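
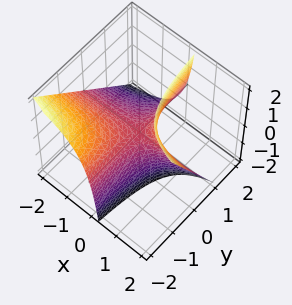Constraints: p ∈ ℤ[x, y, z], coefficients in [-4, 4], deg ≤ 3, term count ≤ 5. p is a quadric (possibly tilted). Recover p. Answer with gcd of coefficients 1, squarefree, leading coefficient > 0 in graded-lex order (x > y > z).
(a) The degree is 2 — no degree-1 surface has this shape.
(b) Checking where it meets the axes: the visible x-axis segment lies entirely on the surface; one z-axis crossing is at z = 0.
(c) Matching integer coefficients to the picture gives p. Check: (0, -1, 0) on the y-axis lies on the surface, and p(0, -1, 0) = 0. ✓

4*x*y + 3*x*z - 2*z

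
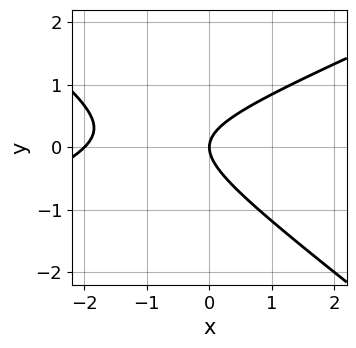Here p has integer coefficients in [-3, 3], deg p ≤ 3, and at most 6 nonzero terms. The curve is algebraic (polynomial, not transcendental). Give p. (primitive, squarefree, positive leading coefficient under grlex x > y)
(a) Degree: a generic line meets the curve in up to 2 points, so deg p = 2.
(b) From the visible intercepts: it crosses the y-axis at the gridline y = 0; among the integer gridlines, it crosses the x-axis at x ∈ {-2, 0}.
(c) Solving for integer coefficients yields p as stated.

x^2 - x*y - 3*y^2 + 2*x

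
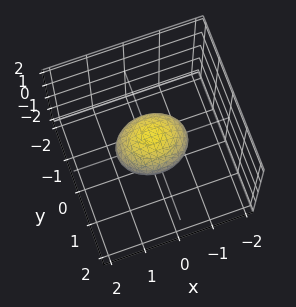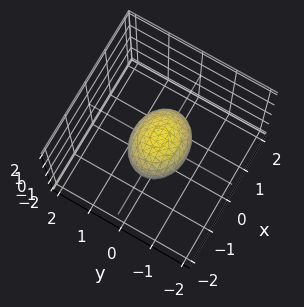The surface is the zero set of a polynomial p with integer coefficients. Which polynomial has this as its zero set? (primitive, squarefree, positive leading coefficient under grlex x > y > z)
1. Degree: a closed, bounded, convex surface; a quadric, so deg p = 2.
2. Symmetries: mirror symmetry z ↦ −z ⇒ only even powers of z; mirror symmetry y ↦ −y ⇒ only even powers of y; the x ↦ −x reflection is a symmetry, so x appears only in even powers.
3. Observable constraints: the x-axis gridline crossings are at x ∈ {-1, 1}.
4. Matching integer coefficients to the picture gives p.

2*x^2 + 3*y^2 + 3*z^2 - 2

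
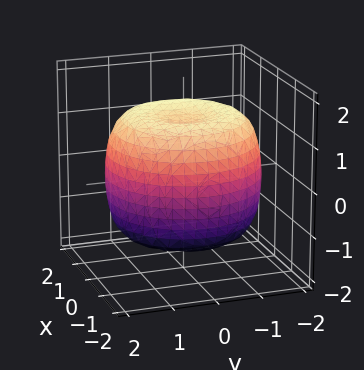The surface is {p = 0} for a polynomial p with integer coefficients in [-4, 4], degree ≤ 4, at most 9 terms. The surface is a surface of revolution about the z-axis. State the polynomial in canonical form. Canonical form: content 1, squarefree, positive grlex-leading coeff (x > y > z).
x^4 + 2*x^2*y^2 + y^4 - 2*x^2 - 2*y^2 + 2*z^2 - 3

The degree is 4 — a generic line meets the surface in up to 4 points.
Symmetries: rotational symmetry about the z-axis ⇒ p depends on x, y only through x² + y².
Reading off the gridlines: a circular section at z = 1 has radius between 1 and 2.
Solving for integer coefficients yields p as stated.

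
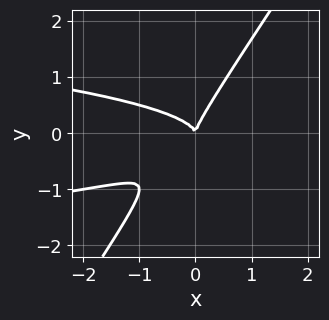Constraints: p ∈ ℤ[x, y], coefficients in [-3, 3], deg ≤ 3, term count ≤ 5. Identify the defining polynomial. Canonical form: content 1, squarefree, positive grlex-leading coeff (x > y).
First, deg p = 3. The shape is more complex than any degree-2 curve.
Then, reading off the gridlines: it meets the x-axis at x = 0 (among the integer gridlines); it meets the y-axis at y = 0 (among the integer gridlines).
Finally, together with the visible shape, these determine p as stated.

3*x*y^2 - 2*y^3 + x^2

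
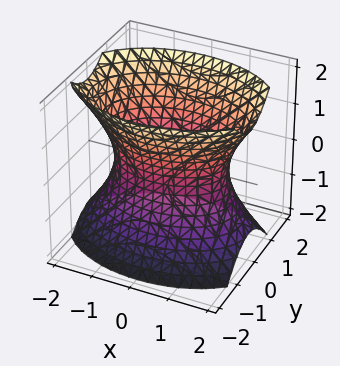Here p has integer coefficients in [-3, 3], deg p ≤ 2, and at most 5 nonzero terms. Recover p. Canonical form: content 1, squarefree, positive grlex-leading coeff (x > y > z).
x^2 + 2*y^2 - z^2 - 2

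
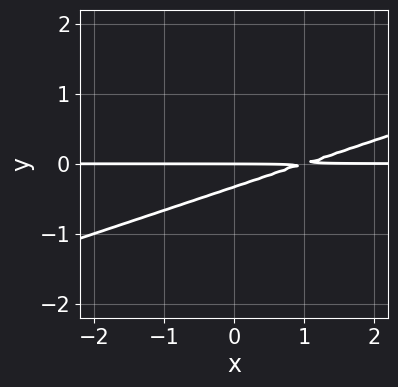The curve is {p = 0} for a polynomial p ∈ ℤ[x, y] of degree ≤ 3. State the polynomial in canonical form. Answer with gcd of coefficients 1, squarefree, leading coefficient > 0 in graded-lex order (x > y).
x*y - 3*y^2 - y

(a) deg p = 2. A generic line meets the curve in up to 2 points.
(b) Observable constraints: the visible x-axis segment lies entirely on the curve; it crosses the y-axis at the gridline y = 0.
(c) The integer polynomial consistent with all of this is the stated p.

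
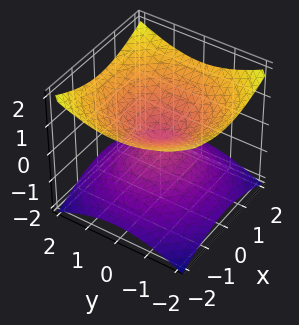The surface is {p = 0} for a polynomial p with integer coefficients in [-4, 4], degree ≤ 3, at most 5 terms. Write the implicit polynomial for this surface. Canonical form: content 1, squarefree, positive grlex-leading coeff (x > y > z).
x^2 + y^2 - 2*z^2

deg p = 2.
Symmetries: mirror symmetry z ↦ −z ⇒ only even powers of z; the z-axis is an axis of rotation, so x and y enter only as x² + y².
Against the integer gridlines: one y-axis crossing is at y = 0; a circular section at z = 1 has radius between 1 and 2; it meets the z-axis at z = 0 (among the integer gridlines).
Matching integer coefficients to the picture gives p.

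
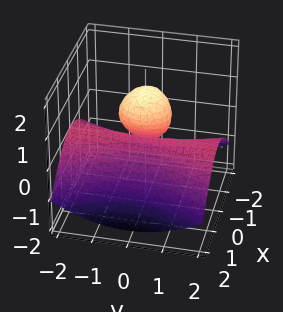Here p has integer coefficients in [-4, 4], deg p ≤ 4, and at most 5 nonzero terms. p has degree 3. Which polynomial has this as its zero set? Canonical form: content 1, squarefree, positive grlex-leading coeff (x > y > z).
x^2*z - 2*y^2*z - 2*z^3 - 3*x^2 + 3*z^2

1. There are 2 components. They look like related sheets of one shape, so recover p as a whole.
2. deg p = 3. A generic line meets the surface in up to 3 points.
3. Observable constraints: it meets the z-axis at z = 0 (among the integer gridlines); the visible y-axis segment lies entirely on the surface; one x-axis crossing is at x = 0.
4. Together with the visible shape, these determine p as stated.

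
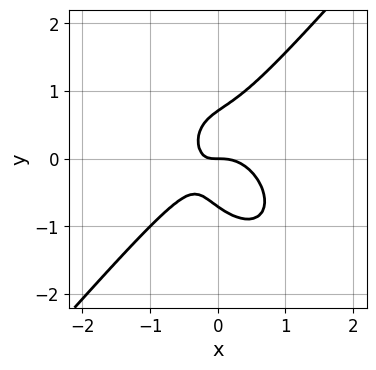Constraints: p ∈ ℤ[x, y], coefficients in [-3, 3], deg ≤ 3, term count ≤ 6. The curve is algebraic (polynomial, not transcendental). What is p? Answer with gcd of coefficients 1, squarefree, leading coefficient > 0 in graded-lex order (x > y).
3*x^3 - 2*y^3 + 2*x*y + y

1. Degree: no degree-2 curve has this shape, so deg p = 3.
2. From the axis intercepts and sections: one x-axis crossing is at x = 0; one y-axis crossing is at y = 0.
3. These observations pin down the coefficients.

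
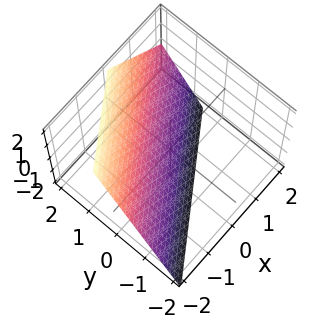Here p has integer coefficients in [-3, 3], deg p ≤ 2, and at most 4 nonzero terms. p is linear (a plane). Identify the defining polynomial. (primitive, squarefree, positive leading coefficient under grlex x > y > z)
2*x - 3*y + 2*z + 2

1. Degree: every cross-section is a straight line — this is a plane, so deg p = 1.
2. Reading off the gridlines: it crosses the x-axis at the gridline x = -1; one z-axis crossing is at z = -1.
3. The integer polynomial consistent with all of this is the stated p.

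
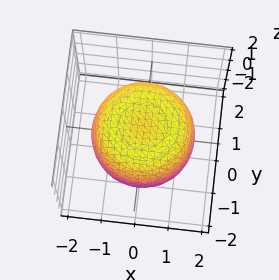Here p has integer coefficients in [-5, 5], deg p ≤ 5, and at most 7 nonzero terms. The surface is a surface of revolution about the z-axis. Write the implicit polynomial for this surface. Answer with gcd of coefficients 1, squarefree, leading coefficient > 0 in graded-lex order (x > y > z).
Degree: the shape is more complex than any degree-3 surface, so deg p = 4.
Symmetry: the surface is invariant under rotation about z: p = q(x² + y², z).
Observable constraints: a circular section at z = -1 has radius between 1 and 2; among the integer gridlines, it crosses the z-axis at z ∈ {-1, 1}.
Matching integer coefficients to the picture gives p.

2*x^4 + 4*x^2*y^2 + 2*y^4 - 3*x^2 - 3*y^2 + 3*z^2 - 3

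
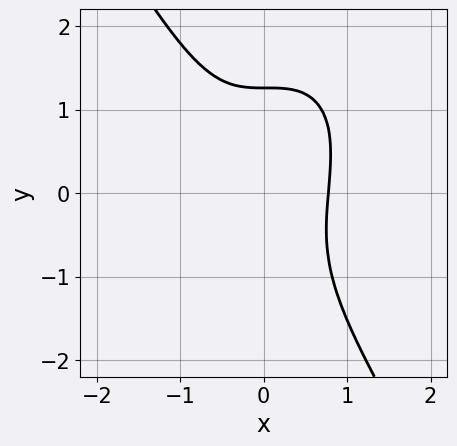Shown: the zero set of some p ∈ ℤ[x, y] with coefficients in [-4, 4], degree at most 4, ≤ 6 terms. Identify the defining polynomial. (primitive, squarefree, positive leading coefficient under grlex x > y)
1. The degree is 3 — the shape is more complex than any degree-2 curve.
2. Putting this together gives p.

3*x^3 - x^2*y + y^3 + x^2 - 2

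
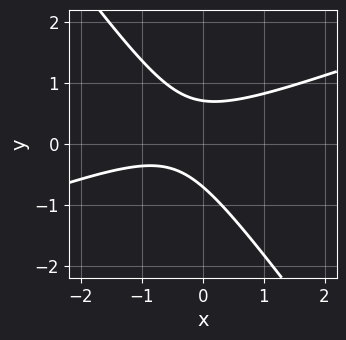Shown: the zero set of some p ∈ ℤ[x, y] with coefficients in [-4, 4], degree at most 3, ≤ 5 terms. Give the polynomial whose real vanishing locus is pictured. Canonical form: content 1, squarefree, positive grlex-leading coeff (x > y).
x^2 - 2*x*y - 2*y^2 + x + 1

Degree: the shape is more complex than any degree-1 curve, so deg p = 2.
Reading off the gridlines: it misses every integer gridline on the x-axis.
These observations pin down the coefficients.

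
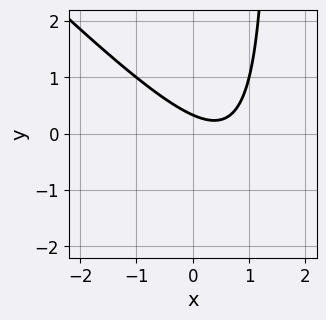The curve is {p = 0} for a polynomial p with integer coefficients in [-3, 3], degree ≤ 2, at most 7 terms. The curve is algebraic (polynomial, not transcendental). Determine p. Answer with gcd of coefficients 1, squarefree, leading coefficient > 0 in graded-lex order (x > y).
(a) The degree is 2 — a generic line meets the curve in up to 2 points.
(b) Reading off the gridlines: it misses every integer gridline on the x-axis.
(c) Matching integer coefficients to the picture gives p.

2*x^2 + 2*x*y - 2*x - 3*y + 1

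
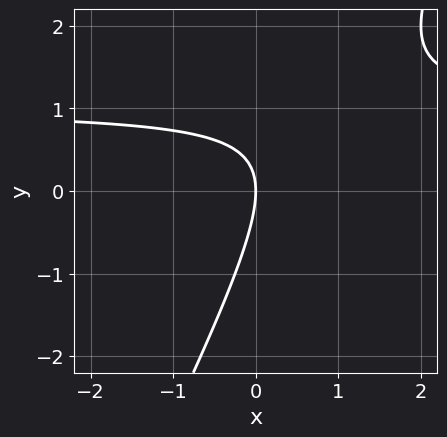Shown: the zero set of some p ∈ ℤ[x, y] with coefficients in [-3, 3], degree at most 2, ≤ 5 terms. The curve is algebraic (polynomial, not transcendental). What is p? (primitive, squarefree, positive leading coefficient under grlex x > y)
The degree is 2 — a generic line meets the curve in up to 2 points.
Against the integer gridlines: it crosses the y-axis at the gridline y = 0; one x-axis crossing is at x = 0.
Together with the visible shape, these determine p as stated.

2*x*y - y^2 - 2*x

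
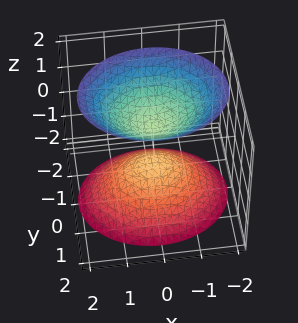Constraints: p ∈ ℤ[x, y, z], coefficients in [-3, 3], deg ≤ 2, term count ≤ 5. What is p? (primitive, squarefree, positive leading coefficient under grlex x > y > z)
(a) I count 2 distinct pieces.
(b) Degree: two sheets facing apart; a quadric, so deg p = 2.
(c) Symmetries: it's symmetric under y → −y, forcing even powers of y; mirror symmetry z ↦ −z ⇒ only even powers of z; the x ↦ −x reflection is a symmetry, so x appears only in even powers.
(d) From the visible intercepts: the surface avoids every integer y-axis point in the box; it misses every integer gridline on the x-axis.
(e) Fitting integer coefficients to these (and the overall shape) gives p.

2*x^2 + 3*y^2 - 2*z^2 + 1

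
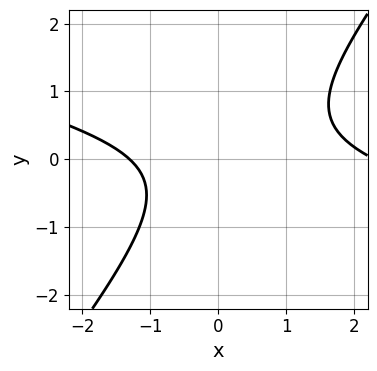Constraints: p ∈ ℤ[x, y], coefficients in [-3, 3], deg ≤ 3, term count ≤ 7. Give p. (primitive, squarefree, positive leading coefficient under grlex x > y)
x^2 + 3*x*y - 3*y^2 - x - 3

First, deg p = 2. The shape is more complex than any degree-1 curve.
Next, against the integer gridlines: the curve avoids every integer y-axis point in the box.
Finally, matching integer coefficients to the picture gives p.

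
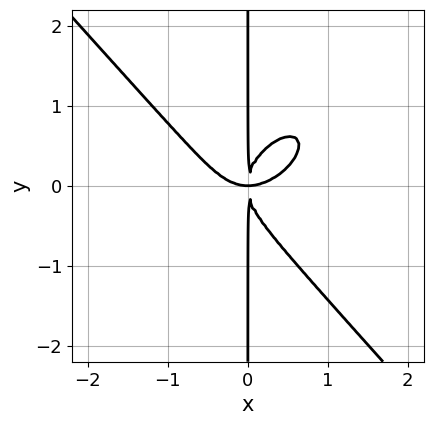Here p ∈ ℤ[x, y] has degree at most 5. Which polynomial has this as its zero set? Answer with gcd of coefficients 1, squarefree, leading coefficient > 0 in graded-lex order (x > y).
3*x^4 - x^3*y + 3*x*y^3 - 3*x^2*y

(a) deg p = 4.
(b) From the visible intercepts: every point of the y-axis in the box is on the curve.
(c) Together with the visible shape, these determine p as stated.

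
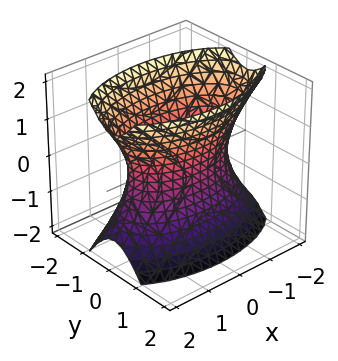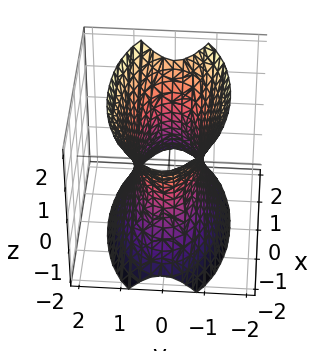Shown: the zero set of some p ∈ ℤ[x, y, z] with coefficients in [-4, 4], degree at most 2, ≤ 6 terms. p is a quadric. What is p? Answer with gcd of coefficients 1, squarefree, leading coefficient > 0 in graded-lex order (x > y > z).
x^2 + 3*y^2 - z^2 - 2

(a) The degree is 2 — one connected sheet with a waist; a quadric.
(b) Symmetries: mirror symmetry x ↦ −x ⇒ only even powers of x; mirror symmetry y ↦ −y ⇒ only even powers of y; it's symmetric under z → −z, forcing even powers of z.
(c) Reading off the gridlines: it misses every integer gridline on the z-axis.
(d) The integer polynomial consistent with all of this is the stated p.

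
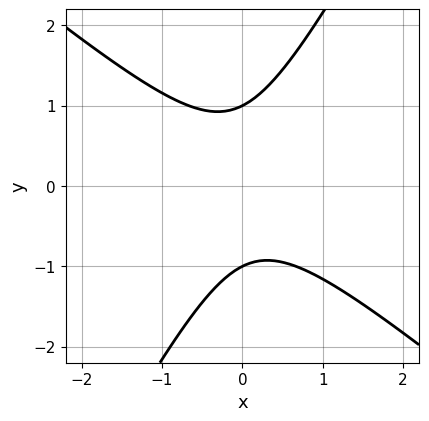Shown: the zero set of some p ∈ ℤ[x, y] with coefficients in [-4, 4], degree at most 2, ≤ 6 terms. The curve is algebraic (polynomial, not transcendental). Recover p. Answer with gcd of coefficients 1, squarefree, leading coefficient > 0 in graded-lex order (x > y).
(a) The degree is 2 — a generic line meets the curve in up to 2 points.
(b) Observable constraints: it misses every integer gridline on the x-axis; the y-axis gridline crossings are at y ∈ {-1, 1}.
(c) Assembling these constraints gives the stated polynomial.

3*x^2 + 2*x*y - 2*y^2 + 2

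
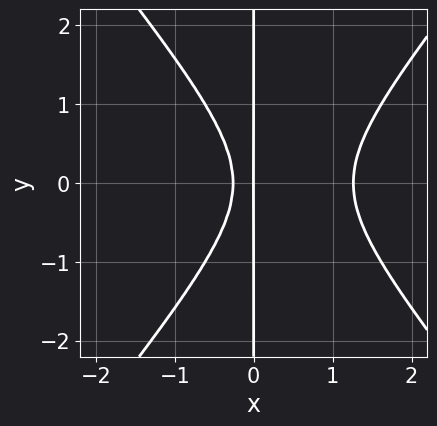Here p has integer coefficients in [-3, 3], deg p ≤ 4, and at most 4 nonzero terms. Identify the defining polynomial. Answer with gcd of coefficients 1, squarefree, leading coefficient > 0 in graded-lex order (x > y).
3*x^3 - 2*x*y^2 - 3*x^2 - x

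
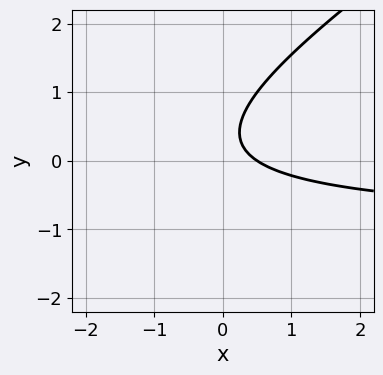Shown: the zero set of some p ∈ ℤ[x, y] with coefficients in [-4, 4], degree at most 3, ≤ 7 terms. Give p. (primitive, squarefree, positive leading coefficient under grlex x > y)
2*x*y - 3*y^2 + 2*x + 2*y - 1

Degree: no degree-1 curve has this shape, so deg p = 2.
Against the integer gridlines: no y-intercept at any integer in the box.
Assembling these constraints gives the stated polynomial.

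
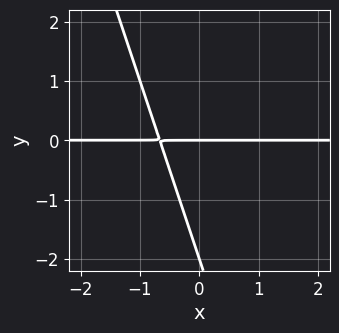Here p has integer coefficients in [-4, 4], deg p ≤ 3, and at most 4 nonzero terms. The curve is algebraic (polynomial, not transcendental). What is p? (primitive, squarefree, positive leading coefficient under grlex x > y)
The degree is 2 — a generic line meets the curve in up to 2 points.
Checking where it meets the axes: among the integer gridlines, it crosses the y-axis at y ∈ {-2, 0}; every point of the x-axis in the box is on the curve.
Matching integer coefficients to the picture gives p.

3*x*y + y^2 + 2*y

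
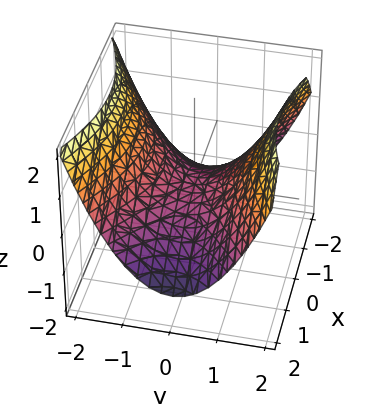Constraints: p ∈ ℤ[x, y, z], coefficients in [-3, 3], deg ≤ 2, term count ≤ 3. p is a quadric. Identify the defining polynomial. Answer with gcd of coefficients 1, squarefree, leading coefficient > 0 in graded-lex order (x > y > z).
x^2 - 2*y^2 + 3*z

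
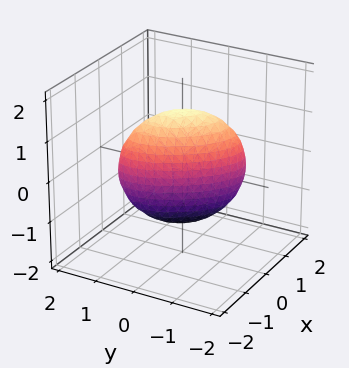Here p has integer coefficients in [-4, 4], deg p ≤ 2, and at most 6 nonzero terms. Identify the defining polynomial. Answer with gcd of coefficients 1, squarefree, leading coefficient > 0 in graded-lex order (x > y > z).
3*x^2 + 3*x*y + 2*y^2 + z^2 - 2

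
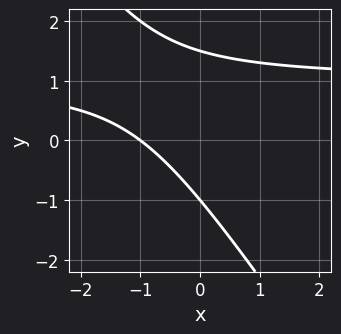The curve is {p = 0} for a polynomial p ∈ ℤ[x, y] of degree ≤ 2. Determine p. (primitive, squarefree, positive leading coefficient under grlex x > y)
3*x*y + 2*y^2 - 3*x - y - 3

1. deg p = 2. A generic line meets the curve in up to 2 points.
2. From the axis intercepts and sections: it crosses the y-axis at the gridline y = -1; it meets the x-axis at x = -1 (among the integer gridlines).
3. The integer polynomial consistent with all of this is the stated p.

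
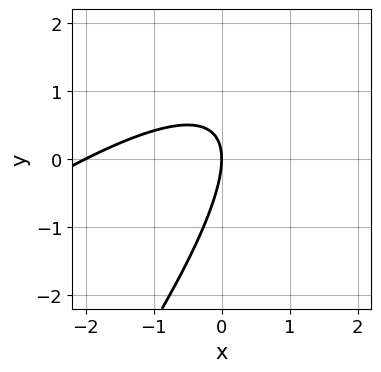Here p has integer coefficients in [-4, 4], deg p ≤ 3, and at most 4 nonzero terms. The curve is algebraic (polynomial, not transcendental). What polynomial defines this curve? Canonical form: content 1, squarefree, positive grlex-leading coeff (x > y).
First, the degree is 2 — no degree-1 curve has this shape.
Next, observable constraints: the x-axis gridline crossings are at x ∈ {-2, 0}; one y-axis crossing is at y = 0.
Finally, assembling these constraints gives the stated polynomial.

x^2 - 2*x*y + y^2 + 2*x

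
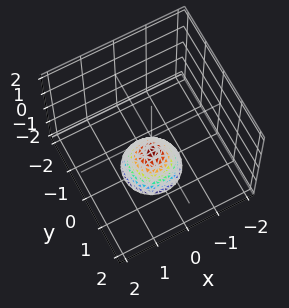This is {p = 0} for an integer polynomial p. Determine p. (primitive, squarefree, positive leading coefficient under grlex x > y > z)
3*x^2 + 3*y^2 + 2*z + 2

First, deg p = 2.
Next, symmetry: every cross-section ⟂ z is a circle, so x, y appear only via x² + y².
Then, observable constraints: one z-axis crossing is at z = -1; a circular section at z = -2 has radius between 0 and 1; the surface avoids every integer x-axis point in the box.
Finally, solving for integer coefficients yields p as stated.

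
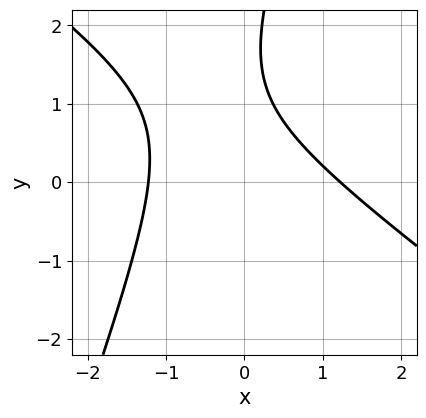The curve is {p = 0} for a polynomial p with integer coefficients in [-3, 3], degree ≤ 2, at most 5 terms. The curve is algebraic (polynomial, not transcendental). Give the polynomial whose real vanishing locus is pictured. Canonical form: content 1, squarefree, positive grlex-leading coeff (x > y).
1. Degree: no degree-1 curve has this shape, so deg p = 2.
2. Checking where it meets the axes: the curve avoids every integer y-axis point in the box.
3. Matching integer coefficients to the picture gives p.

2*x^2 + 2*x*y - y^2 + 3*y - 3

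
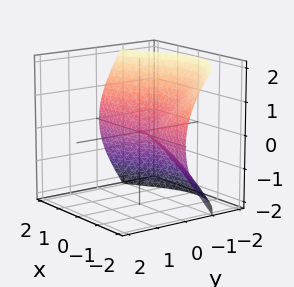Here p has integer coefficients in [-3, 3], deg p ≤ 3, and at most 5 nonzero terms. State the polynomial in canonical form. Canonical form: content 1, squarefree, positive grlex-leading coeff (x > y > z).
3*x^2*y - x*y^2 + 2*y^3 + 3*z^2

deg p = 3. No degree-2 surface has this shape.
From the axis intercepts and sections: the visible x-axis segment lies entirely on the surface; one z-axis crossing is at z = 0.
Together with the visible shape, these determine p as stated.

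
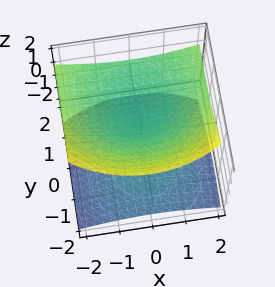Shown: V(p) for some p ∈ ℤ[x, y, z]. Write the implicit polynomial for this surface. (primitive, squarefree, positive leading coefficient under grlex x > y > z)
1. I count 2 distinct pieces. Treating them together as one polynomial.
2. Degree: a generic line meets the surface in up to 2 points, so deg p = 2.
3. Checking where it meets the axes: it misses every integer gridline on the x-axis; no y-intercept at any integer in the box.
4. Together with the visible shape, these determine p as stated.

x^2 + y^2 - 2*y*z - 3*z^2 + 1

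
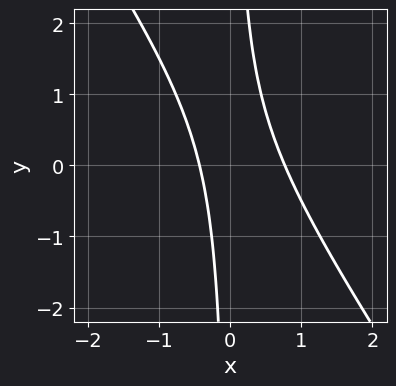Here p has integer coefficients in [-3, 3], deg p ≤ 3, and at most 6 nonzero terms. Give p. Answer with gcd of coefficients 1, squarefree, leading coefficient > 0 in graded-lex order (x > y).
Degree: a generic line meets the curve in up to 2 points, so deg p = 2.
Against the integer gridlines: the curve avoids every integer y-axis point in the box.
Matching integer coefficients to the picture gives p.

3*x^2 + 2*x*y - x - 1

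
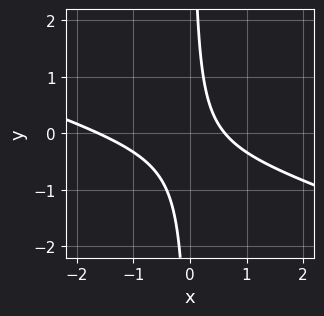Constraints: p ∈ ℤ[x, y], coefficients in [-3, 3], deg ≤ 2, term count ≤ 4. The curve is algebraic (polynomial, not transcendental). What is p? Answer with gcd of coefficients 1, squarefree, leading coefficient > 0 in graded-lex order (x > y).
x^2 + 3*x*y + x - 1

deg p = 2. The shape is more complex than any degree-1 curve.
Checking where it meets the axes: the curve avoids every integer y-axis point in the box.
Assembling these constraints gives the stated polynomial.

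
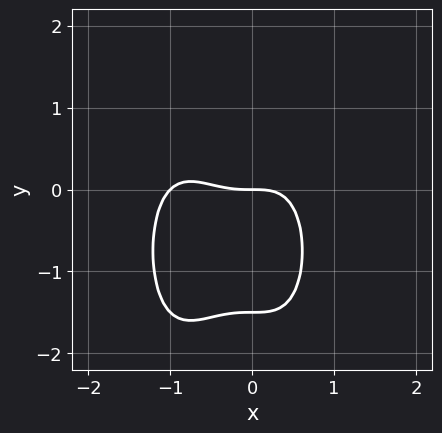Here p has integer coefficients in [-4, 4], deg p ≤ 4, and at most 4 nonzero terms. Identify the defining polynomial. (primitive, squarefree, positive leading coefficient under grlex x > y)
(a) deg p = 4.
(b) Reading off the gridlines: among the integer gridlines, it crosses the x-axis at x ∈ {-1, 0}; one y-axis crossing is at y = 0.
(c) Together with the visible shape, these determine p as stated.

3*x^4 + 3*x^3 + 2*y^2 + 3*y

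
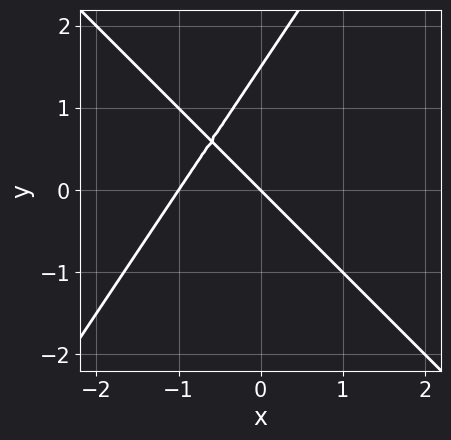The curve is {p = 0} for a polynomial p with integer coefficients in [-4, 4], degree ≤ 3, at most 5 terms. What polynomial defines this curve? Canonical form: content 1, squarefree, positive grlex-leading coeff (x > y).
3*x^2 + x*y - 2*y^2 + 3*x + 3*y

First, degree: no degree-1 curve has this shape, so deg p = 2.
Then, from the axis intercepts and sections: the x-axis gridline crossings are at x ∈ {-1, 0}; one y-axis crossing is at y = 0.
Finally, together with the visible shape, these determine p as stated.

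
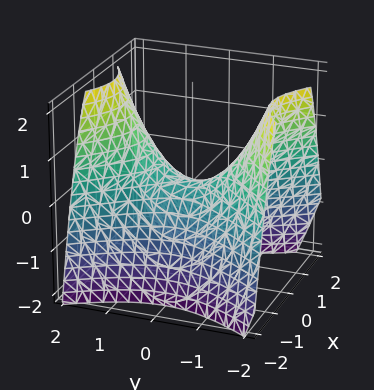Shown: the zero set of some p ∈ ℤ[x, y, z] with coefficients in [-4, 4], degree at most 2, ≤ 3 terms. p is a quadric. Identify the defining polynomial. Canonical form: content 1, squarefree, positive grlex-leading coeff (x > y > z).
3*x^2 - 2*y^2 + 3*z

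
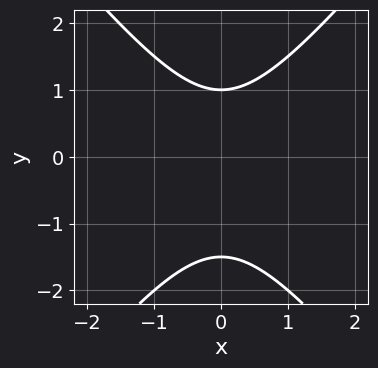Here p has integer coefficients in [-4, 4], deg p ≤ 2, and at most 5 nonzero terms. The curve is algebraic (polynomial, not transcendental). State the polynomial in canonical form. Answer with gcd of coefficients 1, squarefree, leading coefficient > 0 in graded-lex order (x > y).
(a) deg p = 2. No degree-1 curve has this shape.
(b) Symmetries: it's symmetric under x → −x, forcing even powers of x.
(c) Reading off the gridlines: it meets the y-axis at y = 1 (among the integer gridlines); no x-intercept at any integer in the box.
(d) Matching integer coefficients to the picture gives p.

3*x^2 - 2*y^2 - y + 3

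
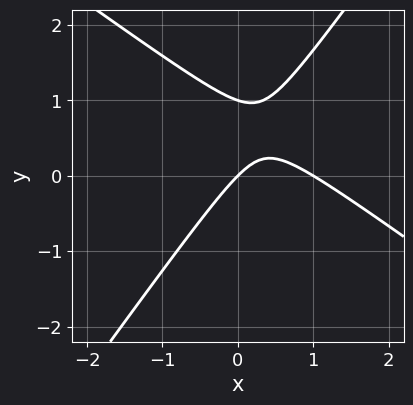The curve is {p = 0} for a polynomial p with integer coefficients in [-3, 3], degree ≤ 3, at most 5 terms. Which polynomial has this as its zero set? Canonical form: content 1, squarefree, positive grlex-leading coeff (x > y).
3*x^2 + 2*x*y - 3*y^2 - 3*x + 3*y

(a) deg p = 2.
(b) From the visible intercepts: among the integer gridlines, it crosses the x-axis at x ∈ {0, 1}; among the integer gridlines, it crosses the y-axis at y ∈ {0, 1}.
(c) Matching integer coefficients to the picture gives p.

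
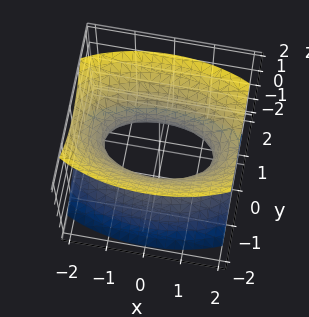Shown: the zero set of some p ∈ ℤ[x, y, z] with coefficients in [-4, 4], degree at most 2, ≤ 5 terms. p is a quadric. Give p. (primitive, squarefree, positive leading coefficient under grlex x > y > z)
First, deg p = 2. An hourglass — one-sheet hyperboloid; a quadric.
Then, symmetries: mirror symmetry z ↦ −z ⇒ only even powers of z; the y ↦ −y reflection is a symmetry, so y appears only in even powers; the x ↦ −x reflection is a symmetry, so x appears only in even powers.
Next, from the axis intercepts and sections: no z-intercept at any integer in the box.
Finally, assembling these constraints gives the stated polynomial.

x^2 + 3*y^2 - 2*z^2 - 2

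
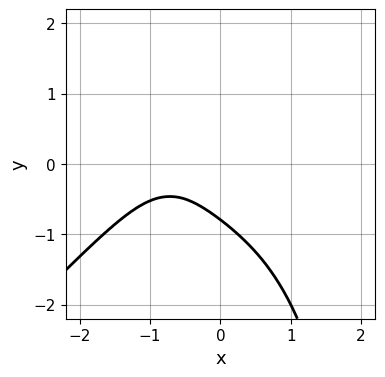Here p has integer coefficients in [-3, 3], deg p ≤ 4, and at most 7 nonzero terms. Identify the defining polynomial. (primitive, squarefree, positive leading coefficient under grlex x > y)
x^4 - x*y^3 + 2*y^3 - 3*x*y + 1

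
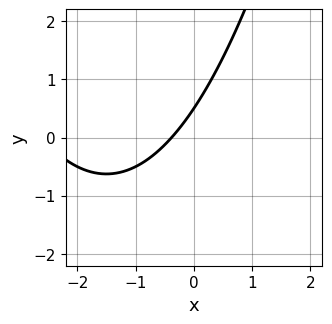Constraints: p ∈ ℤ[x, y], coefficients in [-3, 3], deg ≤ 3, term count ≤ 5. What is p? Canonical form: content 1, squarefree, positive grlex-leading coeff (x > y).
x^2 + 3*x - 2*y + 1

Degree: no degree-1 curve has this shape, so deg p = 2.
Solving for integer coefficients yields p as stated.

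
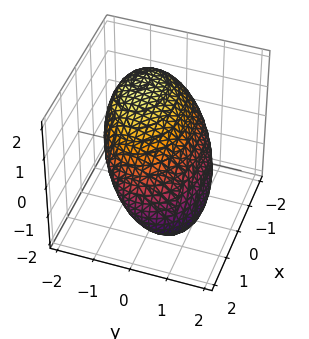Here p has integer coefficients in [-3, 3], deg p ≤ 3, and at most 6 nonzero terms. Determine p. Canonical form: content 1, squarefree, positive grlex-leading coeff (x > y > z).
x^2 + x*z + 2*y^2 + 2*y*z + 2*z^2 - 3

deg p = 2. No degree-1 surface has this shape.
Solving for integer coefficients yields p as stated.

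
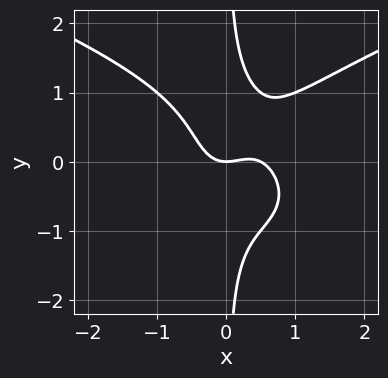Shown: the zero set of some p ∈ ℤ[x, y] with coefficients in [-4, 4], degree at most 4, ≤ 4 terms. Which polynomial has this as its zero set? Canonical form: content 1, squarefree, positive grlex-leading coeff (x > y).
First, degree: no degree-3 curve has this shape, so deg p = 4.
Next, reading off the gridlines: it meets the y-axis at y = 0 (among the integer gridlines); it meets the x-axis at x = 0 (among the integer gridlines).
Finally, solving for integer coefficients yields p as stated.

2*x*y^3 - 2*x^3 + x^2 - y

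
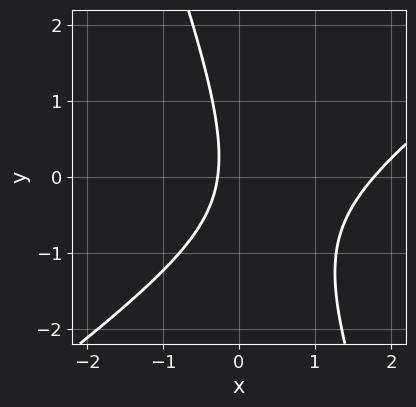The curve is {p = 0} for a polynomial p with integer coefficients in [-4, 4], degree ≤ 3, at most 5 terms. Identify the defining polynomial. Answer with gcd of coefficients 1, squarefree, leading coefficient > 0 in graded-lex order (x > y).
2*x^2 - 2*x*y - y^2 - 3*x - 1

1. The degree is 2 — the shape is more complex than any degree-1 curve.
2. From the visible intercepts: the curve avoids every integer y-axis point in the box.
3. Together with the visible shape, these determine p as stated.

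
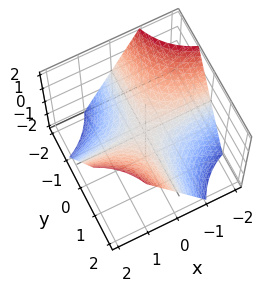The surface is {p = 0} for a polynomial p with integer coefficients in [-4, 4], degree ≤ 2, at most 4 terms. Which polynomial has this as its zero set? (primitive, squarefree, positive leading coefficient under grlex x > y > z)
1. The degree is 2 — a saddle surface; a quadric.
2. From the visible intercepts: it crosses the z-axis at the gridline z = 0; every point of the x-axis in the box is on the surface.
3. Solving for integer coefficients yields p as stated.

x*y - z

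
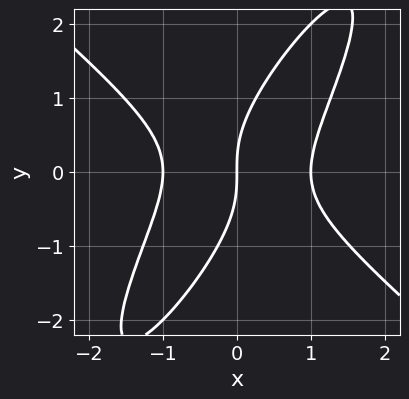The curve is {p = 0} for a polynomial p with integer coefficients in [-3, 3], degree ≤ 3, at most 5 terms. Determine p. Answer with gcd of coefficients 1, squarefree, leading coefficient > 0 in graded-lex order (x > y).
2*x^3 - 2*x*y^2 + y^3 - 2*x

1. The degree is 3 — no degree-2 curve has this shape.
2. Against the integer gridlines: it meets the y-axis at y = 0 (among the integer gridlines); the x-axis gridline crossings are at x ∈ {-1, 0, 1}.
3. Solving for integer coefficients yields p as stated.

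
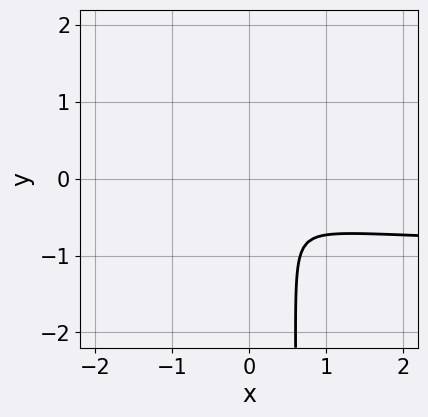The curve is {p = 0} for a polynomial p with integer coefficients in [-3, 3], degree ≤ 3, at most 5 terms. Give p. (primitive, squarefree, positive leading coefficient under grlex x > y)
2*x^2*y - 3*x*y^2 + 2*x^2 + 2*y^2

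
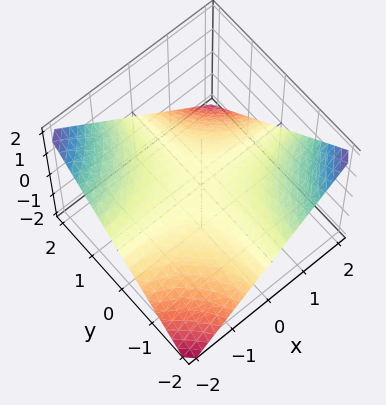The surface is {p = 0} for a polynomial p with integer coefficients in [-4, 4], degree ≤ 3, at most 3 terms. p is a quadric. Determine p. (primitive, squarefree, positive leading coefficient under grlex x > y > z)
x*y + 2*z

deg p = 2.
From the visible intercepts: one z-axis crossing is at z = 0; the visible y-axis segment lies entirely on the surface; the visible x-axis segment lies entirely on the surface.
Together with the visible shape, these determine p as stated.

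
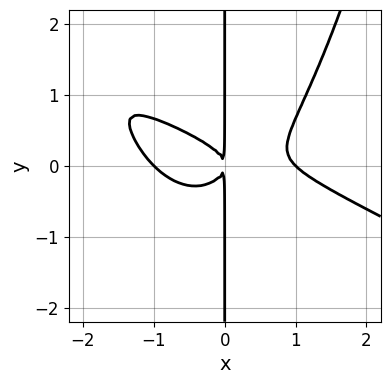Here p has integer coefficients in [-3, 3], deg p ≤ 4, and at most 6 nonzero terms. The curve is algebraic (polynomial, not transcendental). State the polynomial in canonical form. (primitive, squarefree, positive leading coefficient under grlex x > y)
x^4 + 2*x^3*y - 3*x*y^2 - x^2

Degree: the shape is more complex than any degree-3 curve, so deg p = 4.
Against the integer gridlines: the x-axis gridline crossings are at x ∈ {-1, 1}; every point of the y-axis in the box is on the curve.
The integer polynomial consistent with all of this is the stated p.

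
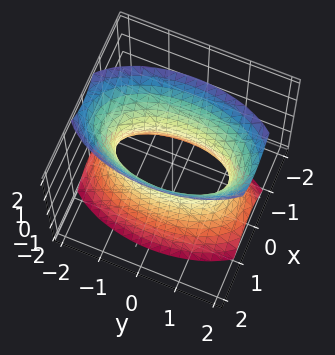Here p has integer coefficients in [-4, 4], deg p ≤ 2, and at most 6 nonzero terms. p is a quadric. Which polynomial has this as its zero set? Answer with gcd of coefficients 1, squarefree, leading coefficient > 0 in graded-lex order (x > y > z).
1. Degree: an hourglass — one-sheet hyperboloid; a quadric, so deg p = 2.
2. Symmetries: it's symmetric under z → −z, forcing even powers of z; it's symmetric under x → −x, forcing even powers of x; the y ↦ −y reflection is a symmetry, so y appears only in even powers.
3. From the visible intercepts: no z-intercept at any integer in the box.
4. Solving for integer coefficients yields p as stated.

3*x^2 + y^2 - z^2 - 2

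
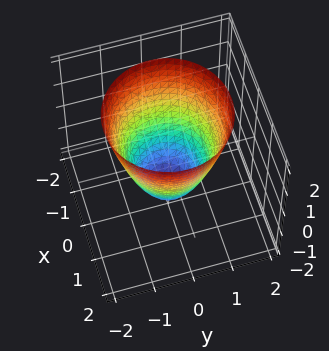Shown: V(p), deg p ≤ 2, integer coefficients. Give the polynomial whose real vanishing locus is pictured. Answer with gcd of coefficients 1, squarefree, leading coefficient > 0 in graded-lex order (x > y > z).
3*x^2 + 3*y^2 - 2*z - 3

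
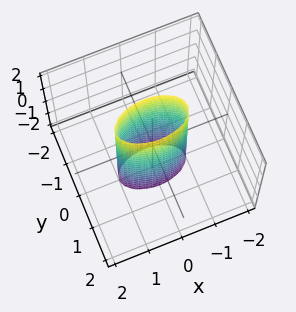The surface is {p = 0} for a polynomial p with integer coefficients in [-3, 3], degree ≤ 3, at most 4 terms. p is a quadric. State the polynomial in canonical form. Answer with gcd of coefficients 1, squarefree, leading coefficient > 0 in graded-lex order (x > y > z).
First, degree: a cylinder; a quadric, so deg p = 2.
Next, symmetries: mirror symmetry z ↦ −z ⇒ only even powers of z; the y ↦ −y reflection is a symmetry, so y appears only in even powers; the x ↦ −x reflection is a symmetry, so x appears only in even powers.
Next, from the axis intercepts and sections: the surface avoids every integer z-axis point in the box; the x-axis gridline crossings are at x ∈ {-1, 1}.
Finally, putting this together gives p.

x^2 + 3*y^2 - 1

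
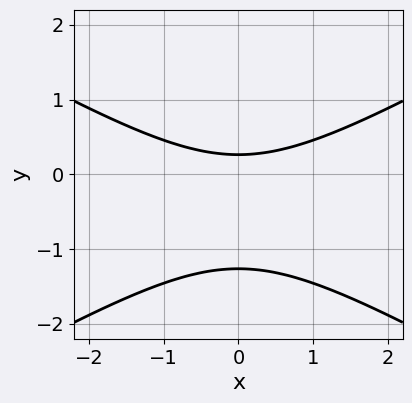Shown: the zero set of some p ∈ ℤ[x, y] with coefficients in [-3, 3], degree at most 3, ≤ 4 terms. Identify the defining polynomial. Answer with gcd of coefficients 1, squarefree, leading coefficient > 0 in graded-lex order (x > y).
First, the degree is 2 — no degree-1 curve has this shape.
Then, symmetries: it's symmetric under x → −x, forcing even powers of x.
Next, from the axis intercepts and sections: no x-intercept at any integer in the box.
Finally, solving for integer coefficients yields p as stated.

x^2 - 3*y^2 - 3*y + 1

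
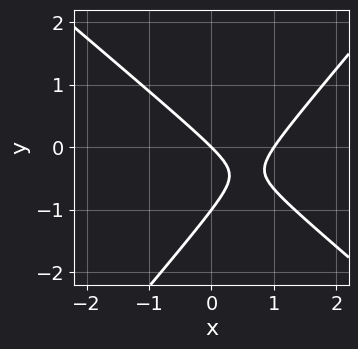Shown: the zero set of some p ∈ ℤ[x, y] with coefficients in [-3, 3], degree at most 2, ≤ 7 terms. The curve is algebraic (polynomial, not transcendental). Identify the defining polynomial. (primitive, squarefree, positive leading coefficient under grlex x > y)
3*x^2 + x*y - 3*y^2 - 3*x - 3*y

First, the degree is 2 — no degree-1 curve has this shape.
Then, from the visible intercepts: the y-axis gridline crossings are at y ∈ {-1, 0}; the x-axis gridline crossings are at x ∈ {0, 1}.
Finally, together with the visible shape, these determine p as stated.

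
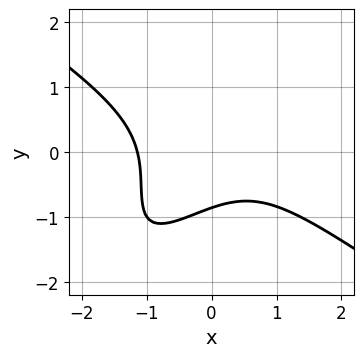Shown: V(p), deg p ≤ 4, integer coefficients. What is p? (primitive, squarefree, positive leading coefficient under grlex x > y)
(a) The degree is 3 — a generic line meets the curve in up to 3 points.
(b) Matching integer coefficients to the picture gives p.

2*x^3 - 3*x*y^2 + 2*y^3 + 2*y + 3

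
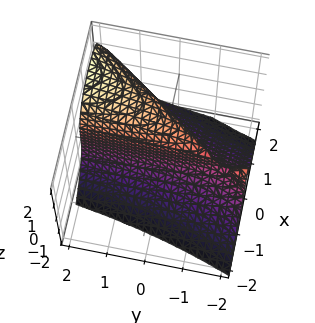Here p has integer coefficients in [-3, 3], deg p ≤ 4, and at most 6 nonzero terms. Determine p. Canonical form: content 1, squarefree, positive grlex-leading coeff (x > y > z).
z^3 + 3*x^2 - 2*x*y - 3*x

(a) Degree: a generic line meets the surface in up to 3 points, so deg p = 3.
(b) From the axis intercepts and sections: every point of the y-axis in the box is on the surface; the x-axis gridline crossings are at x ∈ {0, 1}; one z-axis crossing is at z = 0.
(c) Putting this together gives p.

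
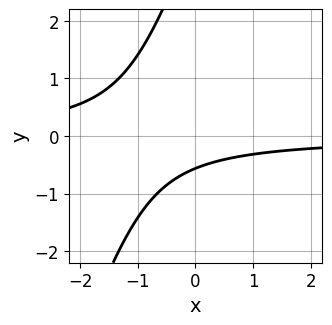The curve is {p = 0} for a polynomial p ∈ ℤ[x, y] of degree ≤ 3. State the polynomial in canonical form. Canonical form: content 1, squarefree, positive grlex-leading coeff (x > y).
3*x*y - y^2 + 3*y + 2

(a) deg p = 2. The shape is more complex than any degree-1 curve.
(b) Observable constraints: the curve avoids every integer x-axis point in the box.
(c) Fitting integer coefficients to these (and the overall shape) gives p.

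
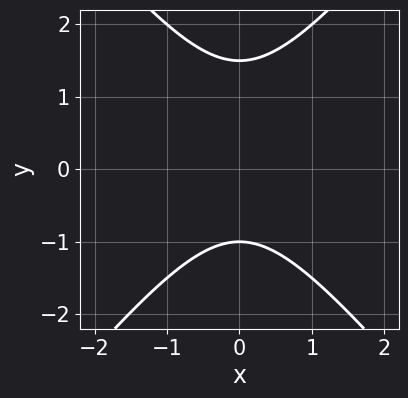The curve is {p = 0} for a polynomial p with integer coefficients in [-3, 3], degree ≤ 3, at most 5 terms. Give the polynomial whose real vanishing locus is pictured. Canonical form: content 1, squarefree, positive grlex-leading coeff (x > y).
deg p = 2. No degree-1 curve has this shape.
Symmetries: mirror symmetry x ↦ −x ⇒ only even powers of x.
From the axis intercepts and sections: it meets the y-axis at y = -1 (among the integer gridlines); it misses every integer gridline on the x-axis.
Together with the visible shape, these determine p as stated.

3*x^2 - 2*y^2 + y + 3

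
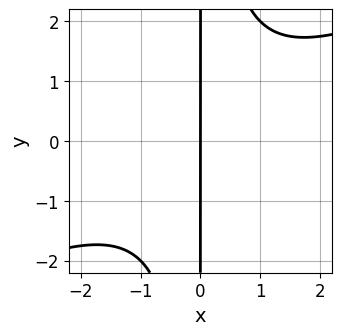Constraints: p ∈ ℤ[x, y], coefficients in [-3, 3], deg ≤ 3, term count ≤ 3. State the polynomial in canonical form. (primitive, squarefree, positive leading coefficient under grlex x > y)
x^3 - 2*x^2*y + 3*x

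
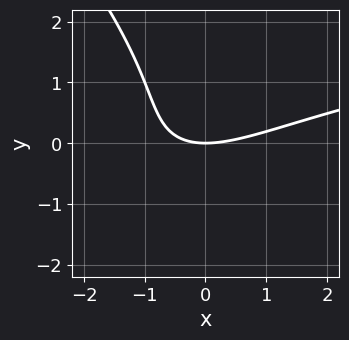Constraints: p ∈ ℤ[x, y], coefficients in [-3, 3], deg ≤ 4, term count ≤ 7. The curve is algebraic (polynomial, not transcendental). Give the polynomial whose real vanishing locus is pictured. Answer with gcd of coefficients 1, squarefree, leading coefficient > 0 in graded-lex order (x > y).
(a) Degree: a generic line meets the curve in up to 3 points, so deg p = 3.
(b) Checking where it meets the axes: it meets the y-axis at y = 0 (among the integer gridlines); it crosses the x-axis at the gridline x = 0.
(c) Assembling these constraints gives the stated polynomial.

x*y^2 + y^3 - x^2 + 2*x*y + 3*y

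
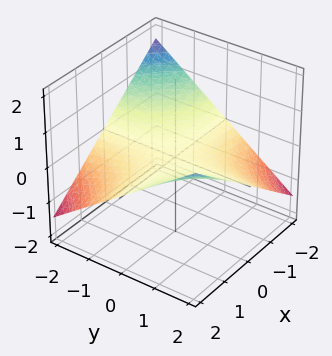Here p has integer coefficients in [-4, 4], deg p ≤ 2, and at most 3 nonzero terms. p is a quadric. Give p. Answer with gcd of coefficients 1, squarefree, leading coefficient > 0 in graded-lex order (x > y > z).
deg p = 2. A saddle surface; a quadric.
Against the integer gridlines: one z-axis crossing is at z = 0; the visible y-axis segment lies entirely on the surface; the visible x-axis segment lies entirely on the surface.
The integer polynomial consistent with all of this is the stated p.

x*y - 3*z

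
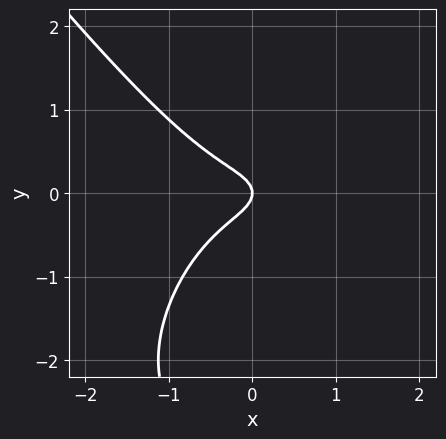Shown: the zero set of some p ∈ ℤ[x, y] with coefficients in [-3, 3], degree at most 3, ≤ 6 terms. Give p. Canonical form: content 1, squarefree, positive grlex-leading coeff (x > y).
Degree: the shape is more complex than any degree-2 curve, so deg p = 3.
Checking where it meets the axes: it crosses the x-axis at the gridline x = 0; it meets the y-axis at y = 0 (among the integer gridlines).
These observations pin down the coefficients.

2*x^3 + y^3 + 3*y^2 + x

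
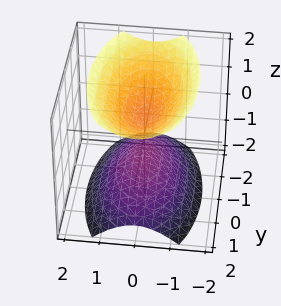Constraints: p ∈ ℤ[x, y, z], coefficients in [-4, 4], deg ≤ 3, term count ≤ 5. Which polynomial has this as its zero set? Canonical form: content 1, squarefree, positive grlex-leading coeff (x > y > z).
First, the picture has 2 separate pieces. They look like related sheets of one shape, so recover p as a whole.
Next, deg p = 2. Two sheets facing apart; a quadric.
Then, symmetries: the x ↦ −x reflection is a symmetry, so x appears only in even powers; it's symmetric under z → −z, forcing even powers of z; it's symmetric under y → −y, forcing even powers of y.
Next, reading off the gridlines: no y-intercept at any integer in the box; it misses every integer gridline on the x-axis.
Finally, putting this together gives p.

3*x^2 + y^2 - 2*z^2 + 1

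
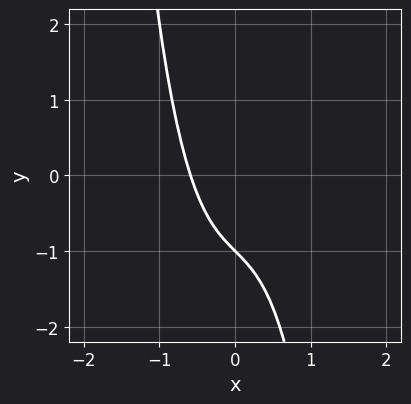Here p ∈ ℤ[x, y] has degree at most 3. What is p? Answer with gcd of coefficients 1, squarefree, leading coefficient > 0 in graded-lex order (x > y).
First, the degree is 3 — the shape is more complex than any degree-2 curve.
Then, checking where it meets the axes: it crosses the y-axis at the gridline y = -1.
Finally, together with the visible shape, these determine p as stated.

2*x^3 + x + y + 1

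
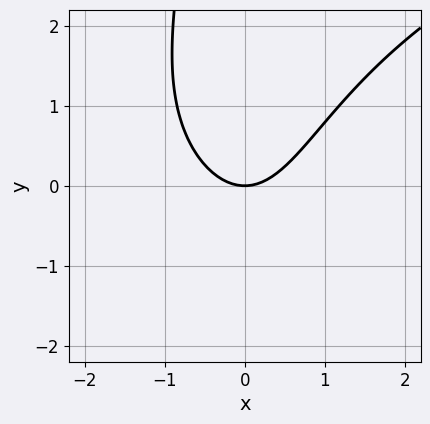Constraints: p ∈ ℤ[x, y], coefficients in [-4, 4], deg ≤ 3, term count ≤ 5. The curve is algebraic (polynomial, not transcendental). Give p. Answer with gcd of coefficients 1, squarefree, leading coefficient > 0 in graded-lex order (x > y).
(a) Degree: no degree-2 curve has this shape, so deg p = 3.
(b) From the axis intercepts and sections: it meets the x-axis at x = 0 (among the integer gridlines); it crosses the y-axis at the gridline y = 0.
(c) Assembling these constraints gives the stated polynomial.

x*y^2 - 3*x^2 + 3*y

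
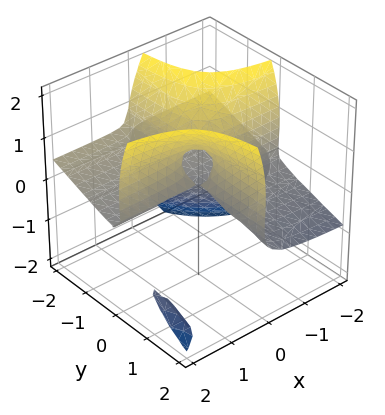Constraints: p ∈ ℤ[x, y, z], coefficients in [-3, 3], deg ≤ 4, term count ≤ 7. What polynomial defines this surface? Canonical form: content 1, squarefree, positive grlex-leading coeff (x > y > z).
x*y^2 + 3*x*y*z - z^3 + x*y + z^2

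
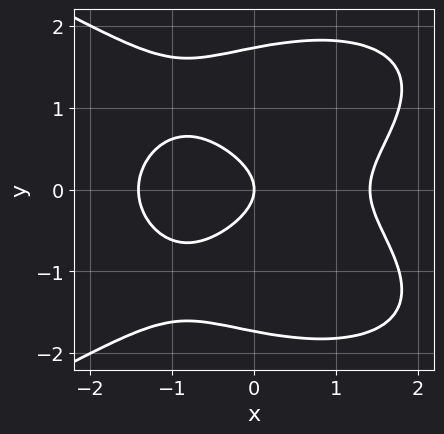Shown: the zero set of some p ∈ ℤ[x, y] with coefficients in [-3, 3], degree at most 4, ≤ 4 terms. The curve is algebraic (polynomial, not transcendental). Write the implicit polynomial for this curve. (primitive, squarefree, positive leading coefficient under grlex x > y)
y^4 + x^3 - 3*y^2 - 2*x

First, deg p = 4.
Then, symmetries: the y ↦ −y reflection is a symmetry, so y appears only in even powers.
Then, checking where it meets the axes: it crosses the y-axis at the gridline y = 0; it crosses the x-axis at the gridline x = 0.
Finally, solving for integer coefficients yields p as stated.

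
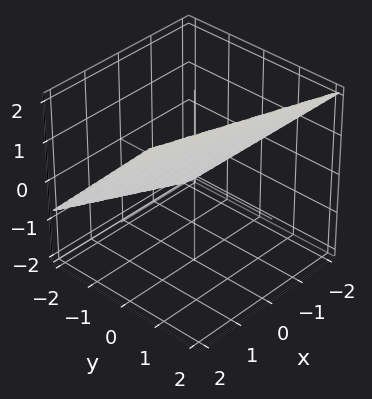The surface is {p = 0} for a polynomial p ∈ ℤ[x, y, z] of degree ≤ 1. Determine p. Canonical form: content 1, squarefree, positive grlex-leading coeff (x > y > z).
1. The degree is 1 — the surface is flat (a plane).
2. From the axis intercepts and sections: it crosses the x-axis at the gridline x = -2.
3. Fitting integer coefficients to these (and the overall shape) gives p.

x + 3*y - 3*z + 2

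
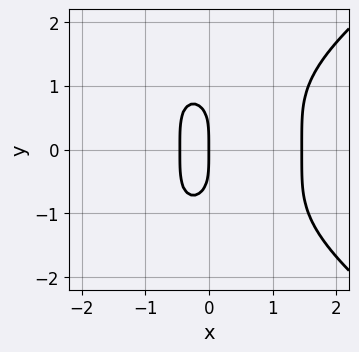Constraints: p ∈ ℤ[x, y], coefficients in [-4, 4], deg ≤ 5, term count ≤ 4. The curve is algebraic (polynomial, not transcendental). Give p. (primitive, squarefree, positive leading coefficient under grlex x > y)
(a) Degree: the shape is more complex than any degree-3 curve, so deg p = 4.
(b) Symmetries: mirror symmetry y ↦ −y ⇒ only even powers of y.
(c) From the visible intercepts: it meets the x-axis at x = 0 (among the integer gridlines); one y-axis crossing is at y = 0.
(d) Matching integer coefficients to the picture gives p.

y^4 - 3*x^3 + 3*x^2 + 2*x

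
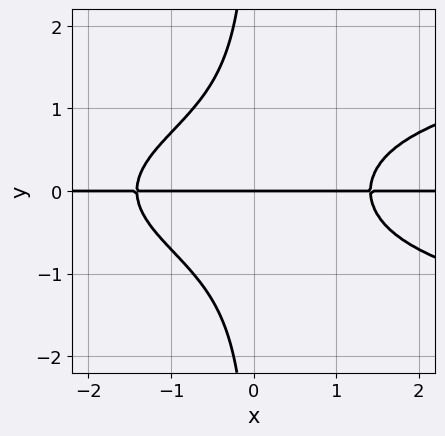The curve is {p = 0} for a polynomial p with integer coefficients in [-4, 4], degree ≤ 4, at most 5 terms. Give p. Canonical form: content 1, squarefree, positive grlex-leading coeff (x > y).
(a) deg p = 4.
(b) From the visible intercepts: every point of the x-axis in the box is on the curve; one y-axis crossing is at y = 0.
(c) The integer polynomial consistent with all of this is the stated p.

2*x*y^3 - x^2*y + 2*y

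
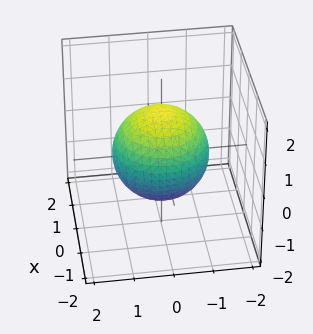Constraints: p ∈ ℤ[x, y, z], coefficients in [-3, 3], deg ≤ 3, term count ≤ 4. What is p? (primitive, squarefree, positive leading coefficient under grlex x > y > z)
2*x^2 + 2*y^2 + 2*z^2 - 3

deg p = 2. Bounded and convex; a quadric.
Symmetries: mirror symmetry z ↦ −z ⇒ only even powers of z; every cross-section ⟂ z is a circle, so x, y appear only via x² + y².
Observable constraints: a circular section at z = 1 has radius between 0 and 1.
Together with the visible shape, these determine p as stated.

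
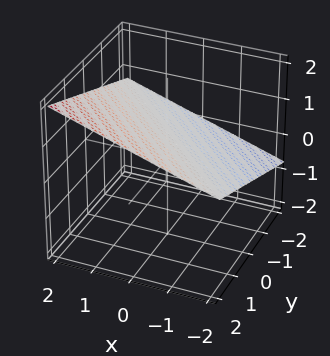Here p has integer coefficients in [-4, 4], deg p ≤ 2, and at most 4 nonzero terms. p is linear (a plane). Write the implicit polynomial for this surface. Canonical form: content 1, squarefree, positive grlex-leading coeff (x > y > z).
(a) deg p = 1. The surface is flat (a plane).
(b) Checking where it meets the axes: it crosses the x-axis at the gridline x = -2; one y-axis crossing is at y = -2.
(c) Fitting integer coefficients to these (and the overall shape) gives p.

x + y - 3*z + 2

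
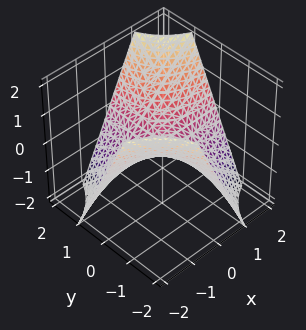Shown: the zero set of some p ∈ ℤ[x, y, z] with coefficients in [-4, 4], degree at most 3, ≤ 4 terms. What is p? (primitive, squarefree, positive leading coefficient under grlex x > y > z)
First, the degree is 2 — a saddle surface; a quadric.
Next, observable constraints: it crosses the z-axis at the gridline z = 0; every point of the y-axis in the box is on the surface; every point of the x-axis in the box is on the surface.
Finally, together with the visible shape, these determine p as stated.

x*y - z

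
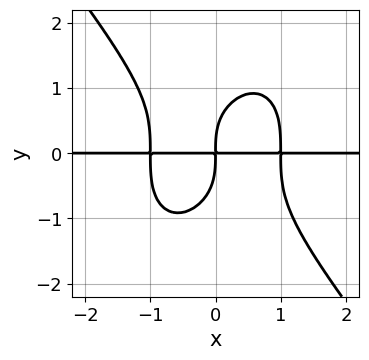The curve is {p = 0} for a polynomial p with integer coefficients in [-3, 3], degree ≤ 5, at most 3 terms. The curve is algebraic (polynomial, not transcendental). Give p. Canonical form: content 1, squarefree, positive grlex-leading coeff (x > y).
First, degree: no degree-3 curve has this shape, so deg p = 4.
Then, from the axis intercepts and sections: the visible x-axis segment lies entirely on the curve.
Finally, solving for integer coefficients yields p as stated.

2*x^3*y + y^4 - 2*x*y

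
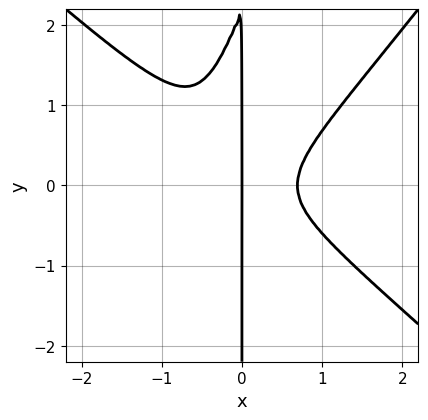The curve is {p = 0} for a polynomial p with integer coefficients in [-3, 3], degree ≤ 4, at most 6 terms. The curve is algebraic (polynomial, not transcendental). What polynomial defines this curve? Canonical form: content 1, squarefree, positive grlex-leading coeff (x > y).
(a) The degree is 4 — no degree-3 curve has this shape.
(b) Against the integer gridlines: one x-axis crossing is at x = 0; every point of the y-axis in the box is on the curve.
(c) Together with the visible shape, these determine p as stated.

3*x^4 - 3*x^2*y^2 + x*y^3 - 2*x*y^2 - x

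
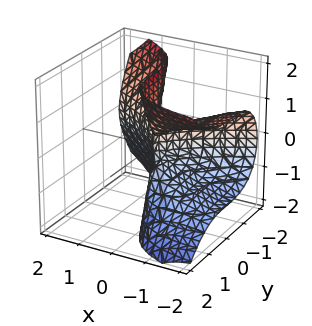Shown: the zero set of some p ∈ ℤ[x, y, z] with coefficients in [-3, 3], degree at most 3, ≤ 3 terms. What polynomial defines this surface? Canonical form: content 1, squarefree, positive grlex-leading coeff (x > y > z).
3*x*z^2 + 2*y^3 + 2*x^2

First, degree: the shape is more complex than any degree-2 surface, so deg p = 3.
Next, from the axis intercepts and sections: one x-axis crossing is at x = 0; the visible z-axis segment lies entirely on the surface.
Finally, matching integer coefficients to the picture gives p.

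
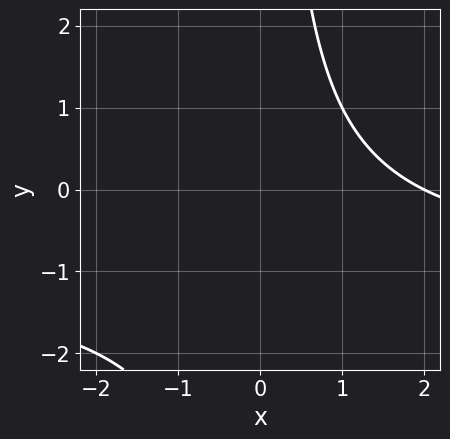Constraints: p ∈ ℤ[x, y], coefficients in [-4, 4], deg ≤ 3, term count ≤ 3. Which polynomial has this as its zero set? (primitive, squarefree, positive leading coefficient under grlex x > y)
1. The degree is 2 — a generic line meets the curve in up to 2 points.
2. Observable constraints: one x-axis crossing is at x = 2; the curve avoids every integer y-axis point in the box.
3. Matching integer coefficients to the picture gives p.

x*y + x - 2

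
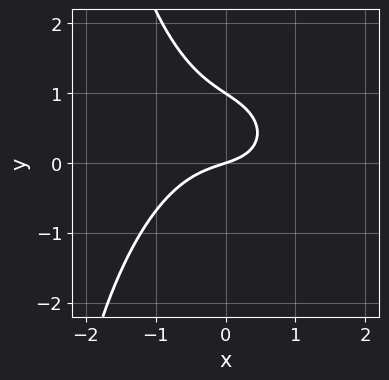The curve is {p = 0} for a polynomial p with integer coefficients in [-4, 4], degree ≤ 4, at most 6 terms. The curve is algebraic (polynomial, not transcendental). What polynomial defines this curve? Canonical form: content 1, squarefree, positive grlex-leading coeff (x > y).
First, deg p = 3. A generic line meets the curve in up to 3 points.
Then, against the integer gridlines: among the integer gridlines, it crosses the y-axis at y ∈ {0, 1}; it crosses the x-axis at the gridline x = 0.
Finally, putting this together gives p.

2*x^3 + x*y^2 + 3*y^2 + x - 3*y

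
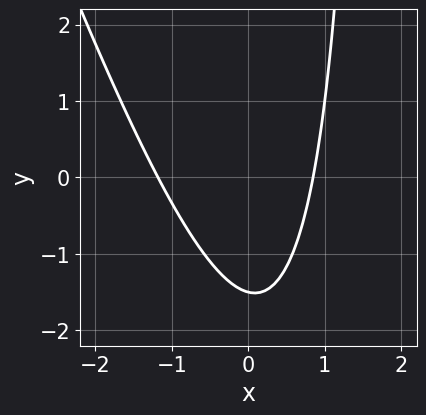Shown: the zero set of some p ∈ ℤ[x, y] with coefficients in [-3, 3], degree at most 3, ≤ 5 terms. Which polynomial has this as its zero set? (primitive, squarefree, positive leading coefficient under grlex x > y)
deg p = 2. A generic line meets the curve in up to 2 points.
Putting this together gives p.

3*x^2 + x*y + x - 2*y - 3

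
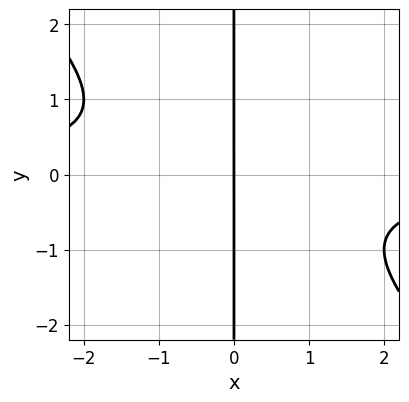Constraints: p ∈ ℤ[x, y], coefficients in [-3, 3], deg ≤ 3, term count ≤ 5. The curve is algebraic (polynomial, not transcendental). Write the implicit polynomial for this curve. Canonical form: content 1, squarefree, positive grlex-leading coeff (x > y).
Degree: a generic line meets the curve in up to 3 points, so deg p = 3.
Against the integer gridlines: one x-axis crossing is at x = 0; the visible y-axis segment lies entirely on the curve.
Together with the visible shape, these determine p as stated.

x^2*y + x*y^2 + x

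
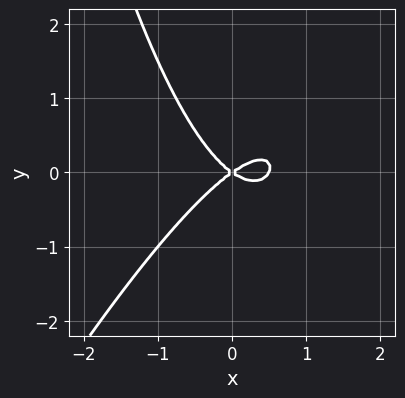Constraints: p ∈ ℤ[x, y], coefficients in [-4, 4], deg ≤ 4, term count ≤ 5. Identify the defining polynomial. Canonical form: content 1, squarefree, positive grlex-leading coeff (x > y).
2*x^3 - x^2*y - x^2 + 2*y^2

First, deg p = 3. The shape is more complex than any degree-2 curve.
Then, from the visible intercepts: it crosses the x-axis at the gridline x = 0; it meets the y-axis at y = 0 (among the integer gridlines).
Finally, matching integer coefficients to the picture gives p.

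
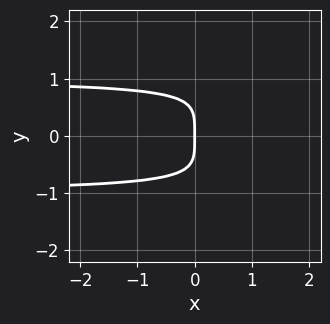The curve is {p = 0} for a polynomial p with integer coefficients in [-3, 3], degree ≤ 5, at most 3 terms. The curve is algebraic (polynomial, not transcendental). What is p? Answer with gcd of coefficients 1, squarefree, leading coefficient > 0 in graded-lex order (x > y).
y^4 - x*y^2 + x

1. The degree is 4 — a generic line meets the curve in up to 4 points.
2. Symmetries: the y ↦ −y reflection is a symmetry, so y appears only in even powers.
3. From the visible intercepts: it crosses the x-axis at the gridline x = 0; it crosses the y-axis at the gridline y = 0.
4. Assembling these constraints gives the stated polynomial.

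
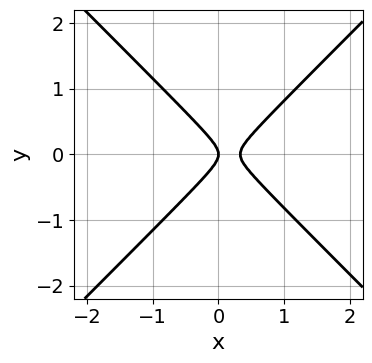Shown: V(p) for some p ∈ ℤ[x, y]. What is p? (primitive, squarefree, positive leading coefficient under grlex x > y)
3*x^2 - 3*y^2 - x

The degree is 2 — the shape is more complex than any degree-1 curve.
Symmetries: mirror symmetry y ↦ −y ⇒ only even powers of y.
Reading off the gridlines: one y-axis crossing is at y = 0; it crosses the x-axis at the gridline x = 0.
Assembling these constraints gives the stated polynomial.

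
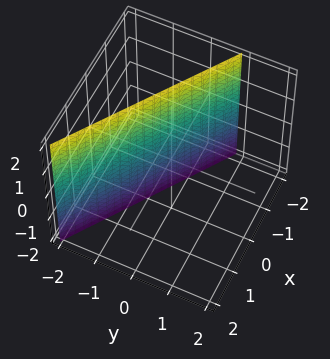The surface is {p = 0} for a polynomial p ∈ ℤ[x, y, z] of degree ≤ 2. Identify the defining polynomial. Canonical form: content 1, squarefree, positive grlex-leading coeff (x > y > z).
(a) deg p = 1. Every cross-section is a straight line — this is a plane.
(b) Observable constraints: it meets the x-axis at x = -1 (among the integer gridlines); it misses every integer gridline on the z-axis.
(c) Putting this together gives p.

2*x + 3*y + 2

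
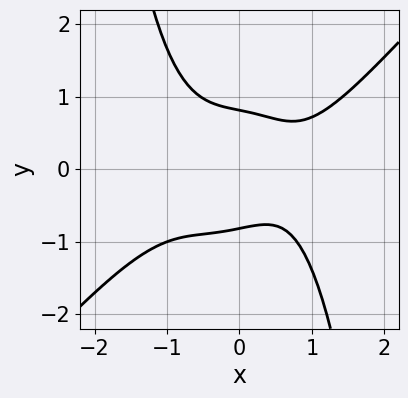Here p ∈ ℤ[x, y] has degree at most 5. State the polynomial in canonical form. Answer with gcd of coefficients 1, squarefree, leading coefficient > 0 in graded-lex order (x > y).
deg p = 4. No degree-3 curve has this shape.
Against the integer gridlines: no x-intercept at any integer in the box.
Fitting integer coefficients to these (and the overall shape) gives p.

2*x^4 - 2*x^3*y - 3*y^2 - x + 2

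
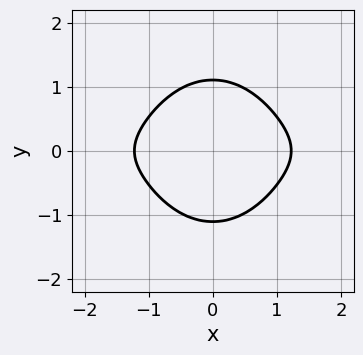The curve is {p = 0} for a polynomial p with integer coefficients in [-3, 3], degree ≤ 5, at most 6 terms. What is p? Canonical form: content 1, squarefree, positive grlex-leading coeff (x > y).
3*x^2*y^2 + 2*y^4 + 2*x^2 - 3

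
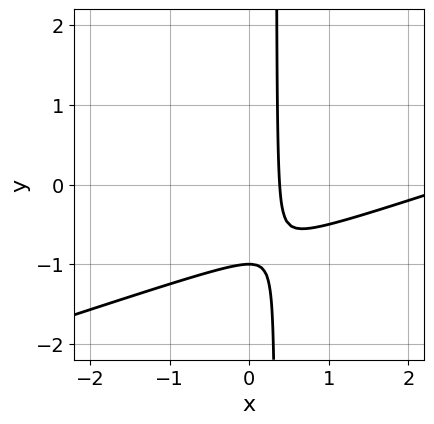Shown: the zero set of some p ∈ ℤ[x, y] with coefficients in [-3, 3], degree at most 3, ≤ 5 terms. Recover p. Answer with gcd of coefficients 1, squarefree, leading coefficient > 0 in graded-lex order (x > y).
x^2 - 3*x*y - 3*x + y + 1

1. Degree: the shape is more complex than any degree-1 curve, so deg p = 2.
2. From the axis intercepts and sections: it crosses the y-axis at the gridline y = -1.
3. Matching integer coefficients to the picture gives p.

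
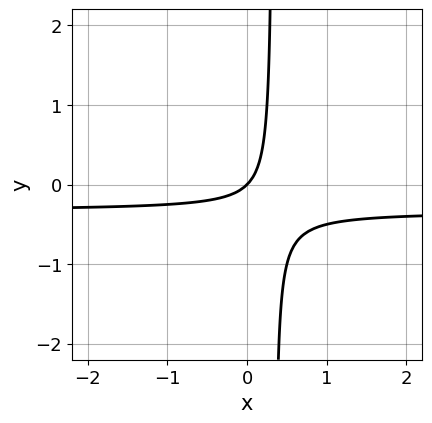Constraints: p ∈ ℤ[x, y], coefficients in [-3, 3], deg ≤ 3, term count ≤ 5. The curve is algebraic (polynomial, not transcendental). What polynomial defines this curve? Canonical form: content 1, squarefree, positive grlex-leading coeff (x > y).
(a) Degree: no degree-1 curve has this shape, so deg p = 2.
(b) From the visible intercepts: it crosses the x-axis at the gridline x = 0; it crosses the y-axis at the gridline y = 0.
(c) Solving for integer coefficients yields p as stated.

3*x*y + x - y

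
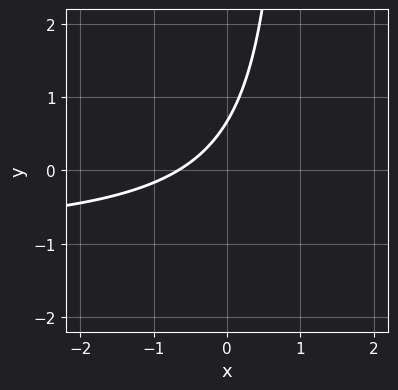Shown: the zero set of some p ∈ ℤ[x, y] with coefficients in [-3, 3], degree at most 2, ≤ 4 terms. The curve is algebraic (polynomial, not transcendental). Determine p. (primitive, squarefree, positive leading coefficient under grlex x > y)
First, the degree is 2 — no degree-1 curve has this shape.
Finally, matching integer coefficients to the picture gives p.

3*x*y + 3*x - 3*y + 2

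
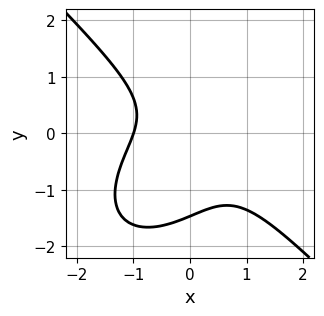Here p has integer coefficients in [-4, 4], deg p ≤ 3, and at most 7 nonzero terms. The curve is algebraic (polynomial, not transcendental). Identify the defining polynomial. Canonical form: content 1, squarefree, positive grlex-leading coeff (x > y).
First, deg p = 3.
Then, from the axis intercepts and sections: it meets the x-axis at x = -1 (among the integer gridlines).
Finally, fitting integer coefficients to these (and the overall shape) gives p.

x^3 + y^3 + x*y + y^2 + 1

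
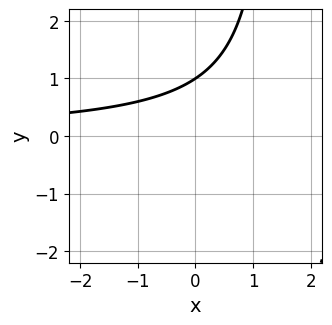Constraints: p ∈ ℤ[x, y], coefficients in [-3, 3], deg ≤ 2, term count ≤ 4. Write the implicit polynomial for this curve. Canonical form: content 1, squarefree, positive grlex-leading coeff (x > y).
2*x*y - 3*y + 3

(a) Degree: no degree-1 curve has this shape, so deg p = 2.
(b) Against the integer gridlines: one y-axis crossing is at y = 1; the curve avoids every integer x-axis point in the box.
(c) These observations pin down the coefficients.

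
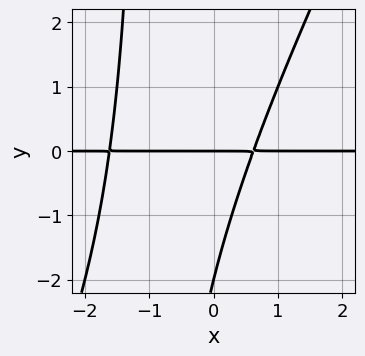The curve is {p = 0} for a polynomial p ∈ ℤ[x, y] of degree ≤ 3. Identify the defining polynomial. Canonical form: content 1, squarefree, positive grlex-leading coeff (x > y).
2*x^2*y - x*y^2 + 2*x*y - y^2 - 2*y

deg p = 3. No degree-2 curve has this shape.
Reading off the gridlines: every point of the x-axis in the box is on the curve; the y-axis gridline crossings are at y ∈ {-2, 0}.
The integer polynomial consistent with all of this is the stated p.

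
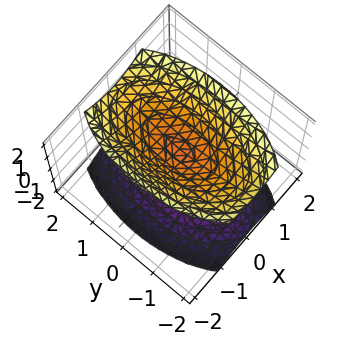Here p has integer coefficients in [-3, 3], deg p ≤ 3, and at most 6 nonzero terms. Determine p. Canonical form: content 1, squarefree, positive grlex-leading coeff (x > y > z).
3*x^2 + y^2 - 2*z^2 + 1

There are 2 components. Treating them together as one polynomial.
The degree is 2 — two separate bowl-shaped sheets opening away from each other; a quadric.
Symmetries: mirror symmetry x ↦ −x ⇒ only even powers of x; mirror symmetry y ↦ −y ⇒ only even powers of y; the z ↦ −z reflection is a symmetry, so z appears only in even powers.
Observable constraints: no y-intercept at any integer in the box; the surface avoids every integer x-axis point in the box.
Putting this together gives p.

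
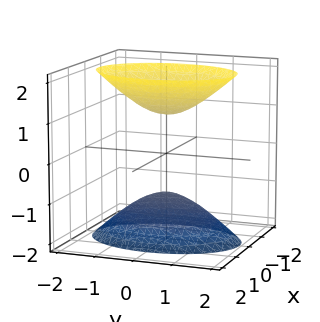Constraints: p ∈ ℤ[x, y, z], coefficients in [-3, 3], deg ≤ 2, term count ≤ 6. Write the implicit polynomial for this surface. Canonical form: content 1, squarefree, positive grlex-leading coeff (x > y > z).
2*x^2 + y^2 - z^2 + 1

1. There are 2 components.
2. deg p = 2.
3. Symmetries: it's symmetric under y → −y, forcing even powers of y; mirror symmetry z ↦ −z ⇒ only even powers of z; mirror symmetry x ↦ −x ⇒ only even powers of x.
4. Observable constraints: no x-intercept at any integer in the box; the z-axis gridline crossings are at z ∈ {-1, 1}.
5. Matching integer coefficients to the picture gives p.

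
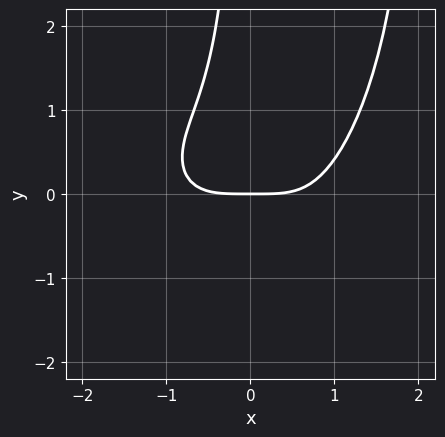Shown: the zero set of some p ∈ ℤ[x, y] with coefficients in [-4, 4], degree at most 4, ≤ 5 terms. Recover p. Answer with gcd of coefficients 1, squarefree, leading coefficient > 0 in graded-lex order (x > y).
First, the degree is 4 — a generic line meets the curve in up to 4 points.
Then, from the visible intercepts: it meets the y-axis at y = 0 (among the integer gridlines); it meets the x-axis at x = 0 (among the integer gridlines).
Finally, the integer polynomial consistent with all of this is the stated p.

x^4 + x^2*y^2 - 2*x*y^2 - 2*y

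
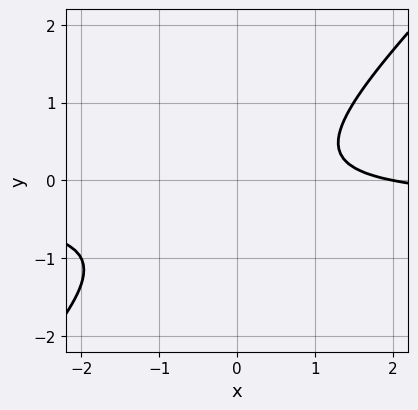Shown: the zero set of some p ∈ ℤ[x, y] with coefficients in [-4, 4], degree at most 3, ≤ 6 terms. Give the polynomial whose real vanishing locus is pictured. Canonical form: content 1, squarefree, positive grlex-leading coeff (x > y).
1. The degree is 2 — no degree-1 curve has this shape.
2. From the visible intercepts: the curve avoids every integer y-axis point in the box; it meets the x-axis at x = 2 (among the integer gridlines).
3. Solving for integer coefficients yields p as stated.

3*x*y - 3*y^2 + x - y - 2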